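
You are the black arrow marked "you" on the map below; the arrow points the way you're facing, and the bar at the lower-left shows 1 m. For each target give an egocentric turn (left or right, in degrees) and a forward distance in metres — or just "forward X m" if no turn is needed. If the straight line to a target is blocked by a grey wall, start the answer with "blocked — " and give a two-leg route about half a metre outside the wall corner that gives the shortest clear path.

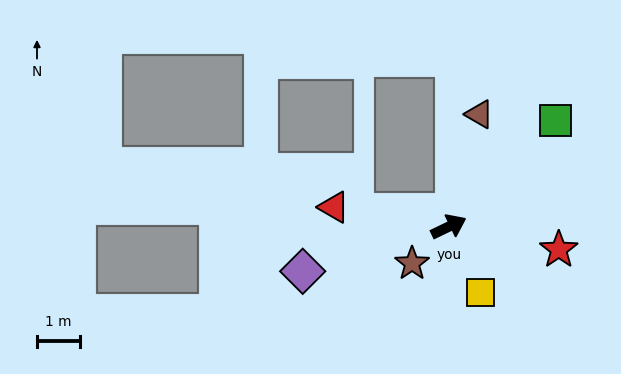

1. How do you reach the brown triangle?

turn left 49°, forward 2.7 m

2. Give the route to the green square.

turn left 19°, forward 3.5 m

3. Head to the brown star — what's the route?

turn right 161°, forward 1.2 m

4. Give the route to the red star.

turn right 37°, forward 2.6 m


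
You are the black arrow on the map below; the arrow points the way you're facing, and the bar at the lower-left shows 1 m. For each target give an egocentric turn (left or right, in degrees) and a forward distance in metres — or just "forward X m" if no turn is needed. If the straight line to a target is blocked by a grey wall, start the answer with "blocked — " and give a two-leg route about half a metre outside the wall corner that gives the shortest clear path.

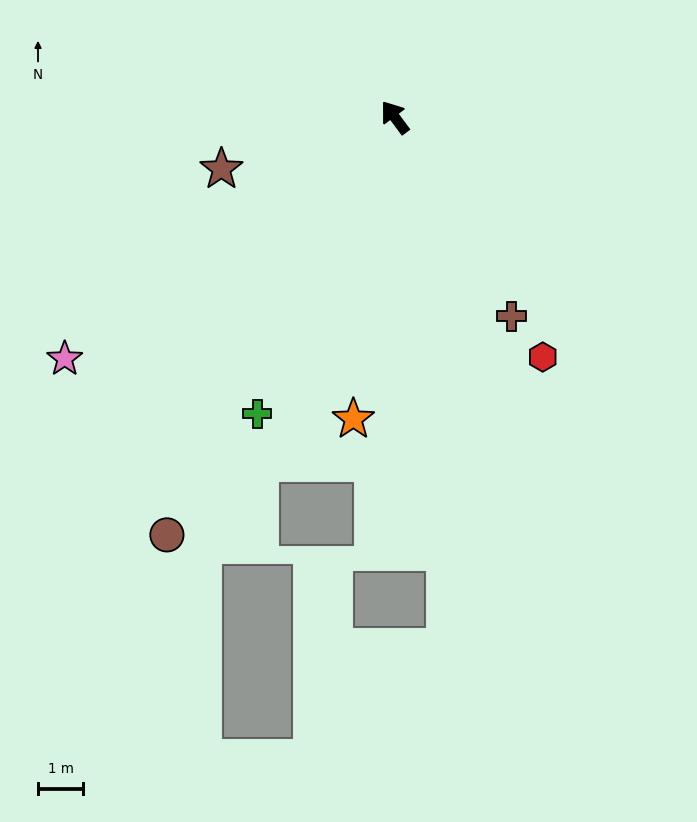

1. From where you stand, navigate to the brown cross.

turn left 174°, forward 5.1 m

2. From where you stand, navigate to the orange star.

turn left 136°, forward 6.7 m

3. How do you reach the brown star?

turn left 70°, forward 4.0 m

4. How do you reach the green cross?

turn left 119°, forward 7.2 m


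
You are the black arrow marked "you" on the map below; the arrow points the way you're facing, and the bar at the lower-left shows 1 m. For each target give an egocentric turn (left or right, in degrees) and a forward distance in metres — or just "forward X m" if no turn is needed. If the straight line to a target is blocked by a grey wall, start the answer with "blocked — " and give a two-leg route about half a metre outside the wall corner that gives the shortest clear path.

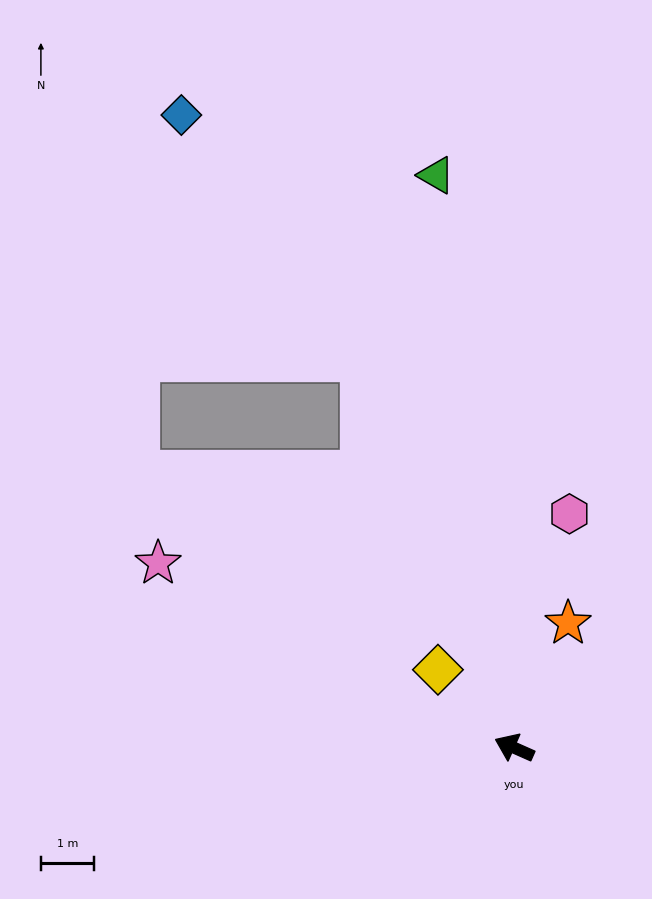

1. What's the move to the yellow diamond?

turn right 22°, forward 2.0 m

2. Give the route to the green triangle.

turn right 58°, forward 10.8 m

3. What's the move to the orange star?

turn right 89°, forward 2.5 m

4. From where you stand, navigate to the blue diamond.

blocked — turn right 45°, forward 7.8 m, then turn left 16°, forward 5.7 m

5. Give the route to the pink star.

turn right 3°, forward 7.5 m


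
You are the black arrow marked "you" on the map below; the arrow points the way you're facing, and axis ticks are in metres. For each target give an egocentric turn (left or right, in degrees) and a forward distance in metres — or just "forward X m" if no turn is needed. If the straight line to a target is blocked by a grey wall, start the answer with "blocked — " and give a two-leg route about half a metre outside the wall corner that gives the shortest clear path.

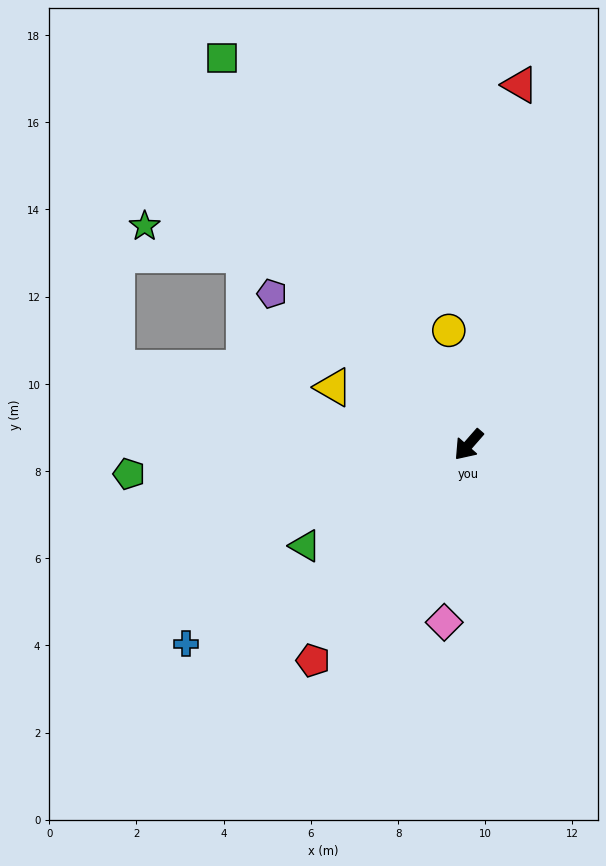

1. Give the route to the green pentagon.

turn right 44°, forward 7.8 m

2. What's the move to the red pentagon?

turn left 5°, forward 6.1 m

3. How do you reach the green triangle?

turn right 17°, forward 4.4 m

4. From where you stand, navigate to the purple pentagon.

turn right 86°, forward 5.7 m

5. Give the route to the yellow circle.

turn right 129°, forward 2.7 m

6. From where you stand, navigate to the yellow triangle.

turn right 72°, forward 3.4 m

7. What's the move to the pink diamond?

turn left 33°, forward 4.1 m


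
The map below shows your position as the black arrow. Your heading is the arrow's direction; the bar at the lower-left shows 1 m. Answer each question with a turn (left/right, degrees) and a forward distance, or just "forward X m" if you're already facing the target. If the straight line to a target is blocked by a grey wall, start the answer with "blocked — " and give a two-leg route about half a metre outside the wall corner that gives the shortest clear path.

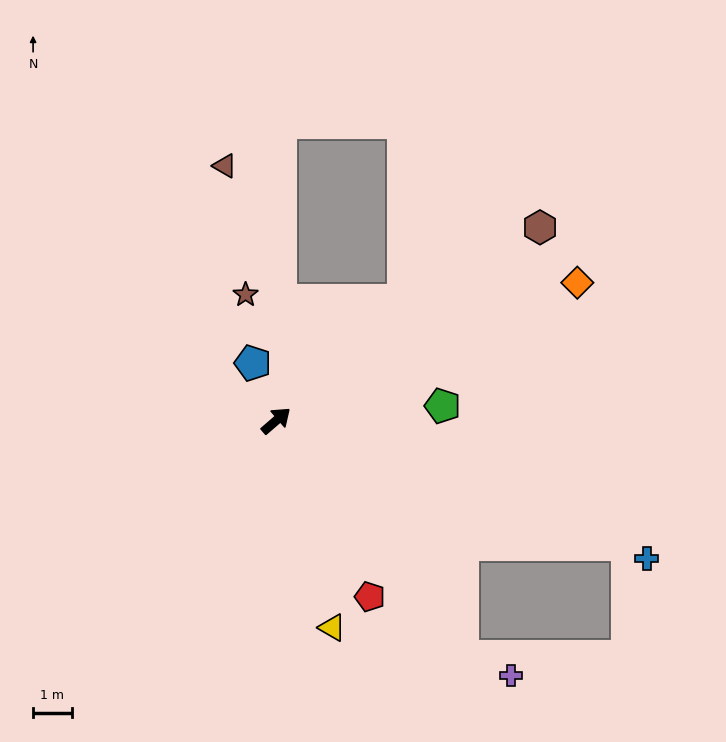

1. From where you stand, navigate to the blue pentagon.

turn left 71°, forward 1.6 m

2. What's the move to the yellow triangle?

turn right 116°, forward 5.6 m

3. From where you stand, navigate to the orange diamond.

turn right 16°, forward 8.6 m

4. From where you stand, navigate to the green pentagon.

turn right 36°, forward 4.3 m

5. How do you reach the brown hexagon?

turn right 5°, forward 8.5 m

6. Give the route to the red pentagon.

turn right 103°, forward 5.2 m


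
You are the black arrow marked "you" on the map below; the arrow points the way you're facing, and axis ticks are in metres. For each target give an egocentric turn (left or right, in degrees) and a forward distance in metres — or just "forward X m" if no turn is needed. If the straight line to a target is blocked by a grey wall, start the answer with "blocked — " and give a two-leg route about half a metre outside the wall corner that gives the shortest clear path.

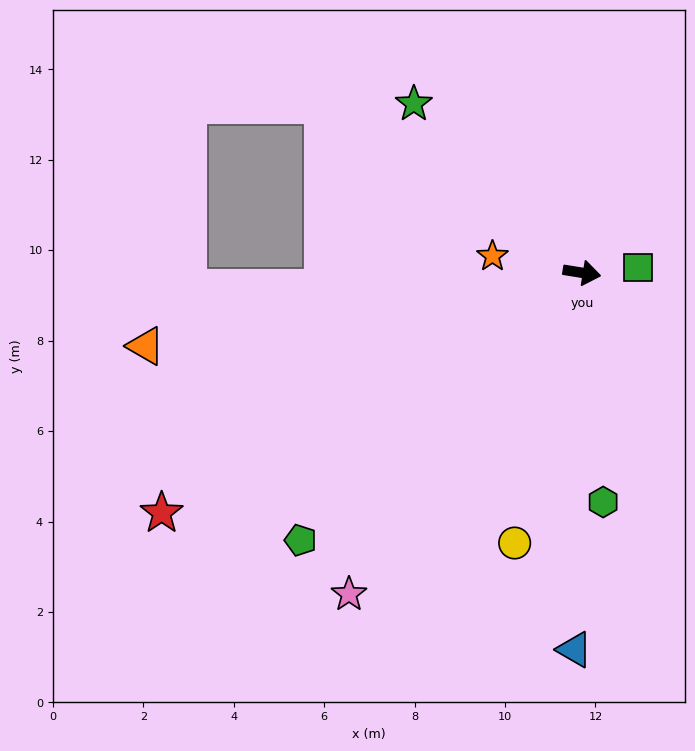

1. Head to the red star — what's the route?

turn right 141°, forward 10.7 m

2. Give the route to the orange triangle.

turn right 161°, forward 9.8 m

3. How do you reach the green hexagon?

turn right 75°, forward 5.1 m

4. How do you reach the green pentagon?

turn right 127°, forward 8.6 m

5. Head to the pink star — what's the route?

turn right 117°, forward 8.8 m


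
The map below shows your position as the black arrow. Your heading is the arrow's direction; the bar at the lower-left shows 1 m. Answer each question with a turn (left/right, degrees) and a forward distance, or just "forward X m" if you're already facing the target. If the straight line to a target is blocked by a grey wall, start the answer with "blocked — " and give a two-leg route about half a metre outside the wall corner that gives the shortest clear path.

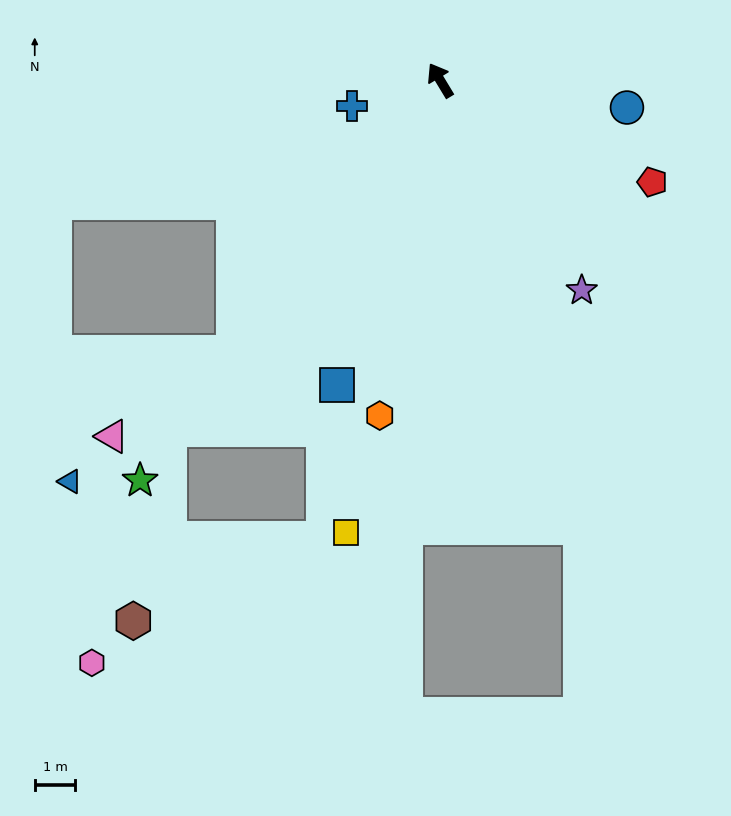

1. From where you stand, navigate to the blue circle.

turn right 129°, forward 4.6 m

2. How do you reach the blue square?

turn left 130°, forward 7.9 m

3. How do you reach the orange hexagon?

turn left 139°, forward 8.4 m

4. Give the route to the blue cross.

turn left 75°, forward 2.3 m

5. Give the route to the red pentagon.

turn right 147°, forward 5.8 m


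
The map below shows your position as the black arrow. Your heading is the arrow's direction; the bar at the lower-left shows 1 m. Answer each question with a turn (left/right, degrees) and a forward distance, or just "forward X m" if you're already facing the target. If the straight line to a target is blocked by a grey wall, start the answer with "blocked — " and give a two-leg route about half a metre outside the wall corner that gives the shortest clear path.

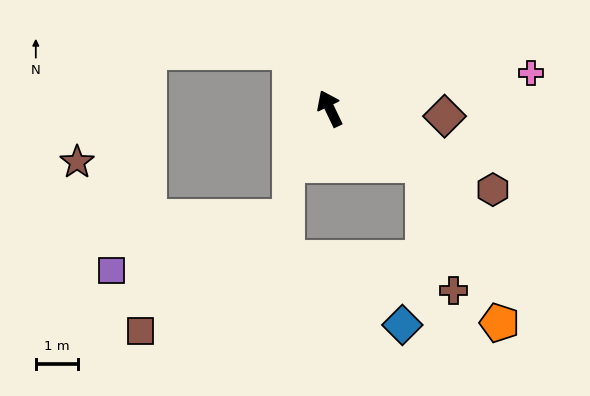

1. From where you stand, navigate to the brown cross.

blocked — turn right 147°, forward 2.6 m, then turn right 45°, forward 3.1 m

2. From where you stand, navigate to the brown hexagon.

turn right 142°, forward 4.3 m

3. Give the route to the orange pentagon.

blocked — turn right 147°, forward 2.6 m, then turn right 33°, forward 4.2 m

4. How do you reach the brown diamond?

turn right 119°, forward 2.7 m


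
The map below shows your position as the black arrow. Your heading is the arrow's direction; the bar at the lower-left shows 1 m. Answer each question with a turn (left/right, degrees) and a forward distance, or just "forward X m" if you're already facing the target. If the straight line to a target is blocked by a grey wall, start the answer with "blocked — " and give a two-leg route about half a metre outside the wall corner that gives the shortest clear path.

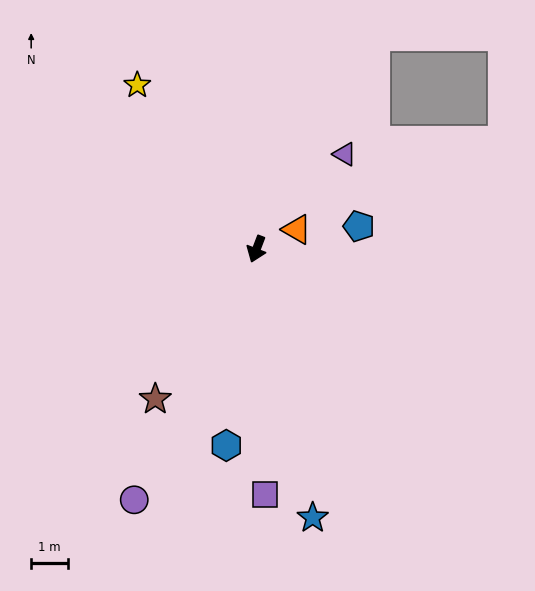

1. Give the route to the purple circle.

turn right 5°, forward 7.7 m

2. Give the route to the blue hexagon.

turn left 12°, forward 5.5 m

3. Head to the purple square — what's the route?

turn left 23°, forward 6.7 m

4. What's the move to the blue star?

turn left 33°, forward 7.5 m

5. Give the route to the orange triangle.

turn left 137°, forward 1.2 m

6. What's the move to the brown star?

turn right 13°, forward 5.0 m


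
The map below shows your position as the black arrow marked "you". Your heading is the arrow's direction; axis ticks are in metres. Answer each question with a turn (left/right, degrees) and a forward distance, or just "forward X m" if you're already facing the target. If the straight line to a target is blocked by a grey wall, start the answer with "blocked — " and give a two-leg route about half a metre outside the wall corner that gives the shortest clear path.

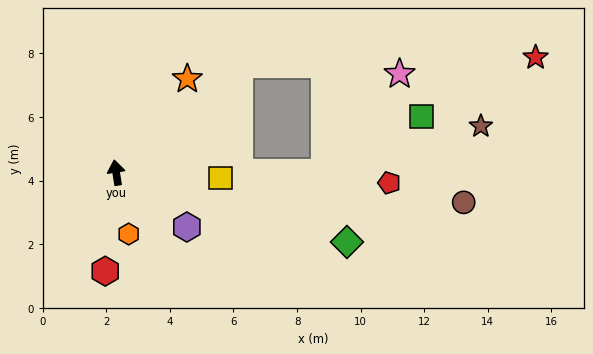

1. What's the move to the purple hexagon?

turn right 136°, forward 2.8 m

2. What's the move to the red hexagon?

turn left 165°, forward 3.1 m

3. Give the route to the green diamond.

turn right 116°, forward 7.6 m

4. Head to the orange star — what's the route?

turn right 46°, forward 3.7 m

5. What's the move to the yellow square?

turn right 102°, forward 3.3 m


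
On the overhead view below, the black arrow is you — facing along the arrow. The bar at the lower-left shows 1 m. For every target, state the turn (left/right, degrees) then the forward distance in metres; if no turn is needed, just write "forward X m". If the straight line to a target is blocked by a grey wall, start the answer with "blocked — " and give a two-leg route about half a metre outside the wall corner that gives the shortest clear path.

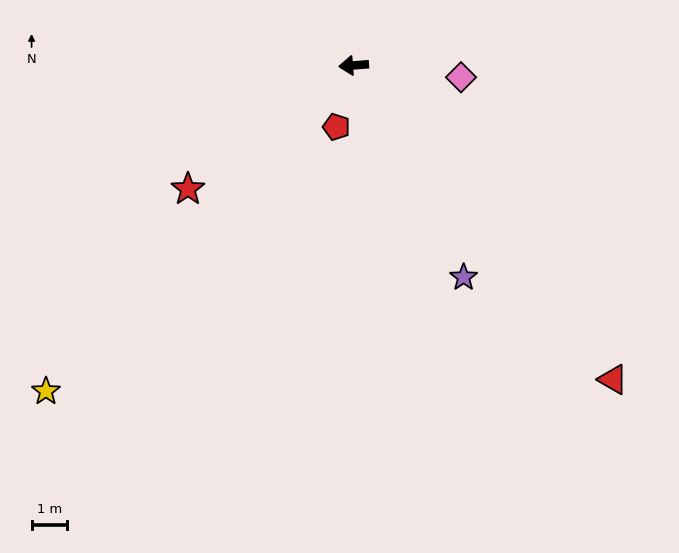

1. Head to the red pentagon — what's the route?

turn left 70°, forward 1.8 m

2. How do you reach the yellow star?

turn left 42°, forward 12.7 m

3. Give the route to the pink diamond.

turn left 169°, forward 3.1 m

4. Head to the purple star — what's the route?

turn left 113°, forward 6.8 m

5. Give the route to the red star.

turn left 32°, forward 5.9 m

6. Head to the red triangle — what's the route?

turn left 125°, forward 11.5 m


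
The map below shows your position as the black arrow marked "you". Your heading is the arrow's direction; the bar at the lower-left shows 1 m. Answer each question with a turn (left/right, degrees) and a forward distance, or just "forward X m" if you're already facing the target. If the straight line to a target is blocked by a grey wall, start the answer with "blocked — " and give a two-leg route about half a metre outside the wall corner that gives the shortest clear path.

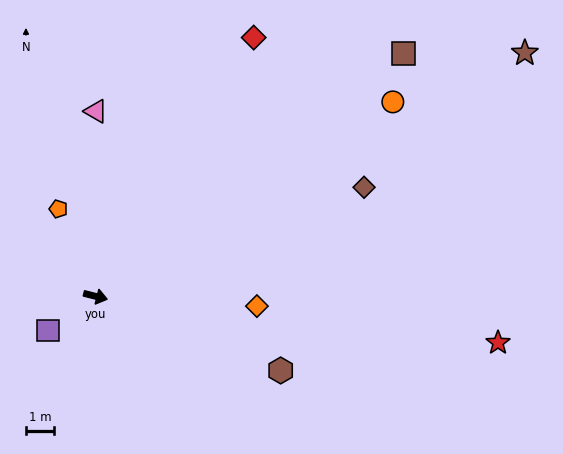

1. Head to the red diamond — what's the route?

turn left 73°, forward 10.9 m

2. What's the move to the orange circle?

turn left 47°, forward 12.8 m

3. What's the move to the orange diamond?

turn left 11°, forward 5.8 m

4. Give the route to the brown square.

turn left 52°, forward 14.1 m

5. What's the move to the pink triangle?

turn left 104°, forward 6.7 m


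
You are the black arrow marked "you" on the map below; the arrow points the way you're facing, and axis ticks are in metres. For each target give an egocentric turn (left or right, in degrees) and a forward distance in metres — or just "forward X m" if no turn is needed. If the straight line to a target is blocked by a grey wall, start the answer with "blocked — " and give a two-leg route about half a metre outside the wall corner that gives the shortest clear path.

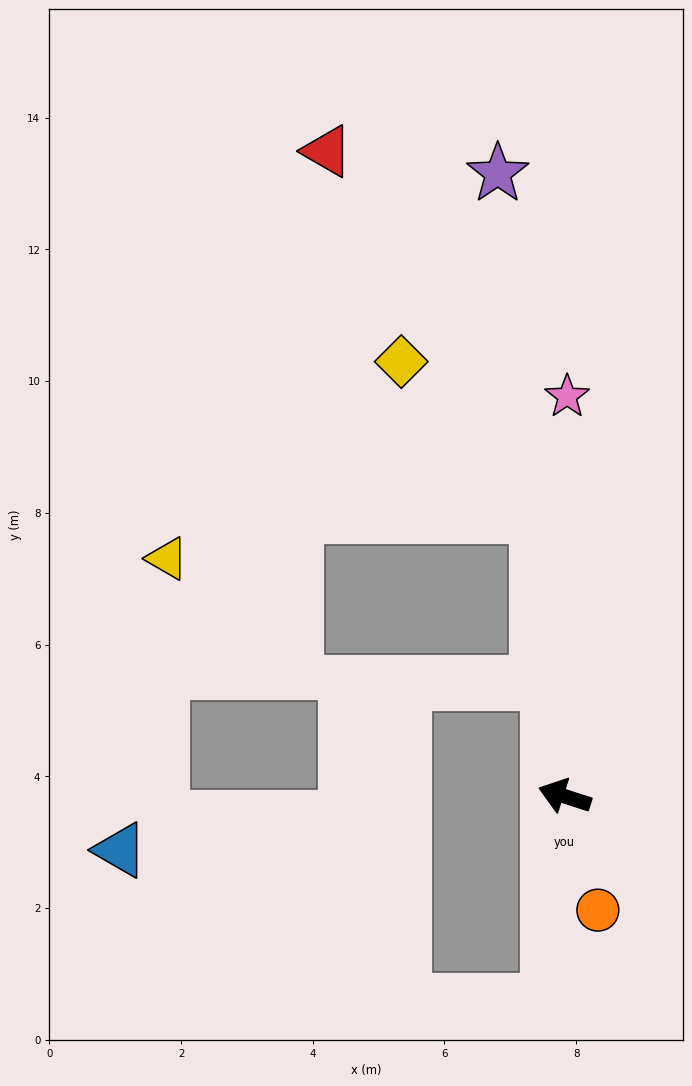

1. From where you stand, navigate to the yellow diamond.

blocked — turn right 67°, forward 4.3 m, then turn left 36°, forward 3.1 m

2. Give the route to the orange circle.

turn left 124°, forward 1.8 m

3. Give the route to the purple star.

turn right 66°, forward 9.5 m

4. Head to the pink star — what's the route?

turn right 72°, forward 6.1 m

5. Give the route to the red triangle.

blocked — turn right 67°, forward 4.3 m, then turn left 25°, forward 6.4 m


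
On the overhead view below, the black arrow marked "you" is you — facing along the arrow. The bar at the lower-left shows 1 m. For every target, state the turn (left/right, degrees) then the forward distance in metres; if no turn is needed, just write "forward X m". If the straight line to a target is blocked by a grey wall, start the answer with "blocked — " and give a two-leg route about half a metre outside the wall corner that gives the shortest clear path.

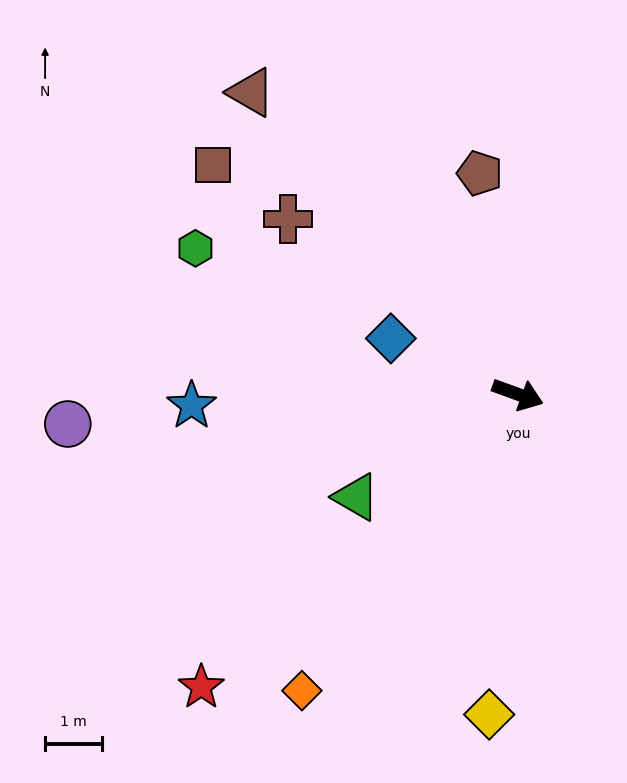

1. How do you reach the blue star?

turn right 158°, forward 5.8 m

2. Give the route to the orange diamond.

turn right 106°, forward 6.5 m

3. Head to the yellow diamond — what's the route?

turn right 75°, forward 5.7 m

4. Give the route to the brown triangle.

turn left 152°, forward 7.1 m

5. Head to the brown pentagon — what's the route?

turn left 120°, forward 4.0 m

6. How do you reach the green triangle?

turn right 127°, forward 3.4 m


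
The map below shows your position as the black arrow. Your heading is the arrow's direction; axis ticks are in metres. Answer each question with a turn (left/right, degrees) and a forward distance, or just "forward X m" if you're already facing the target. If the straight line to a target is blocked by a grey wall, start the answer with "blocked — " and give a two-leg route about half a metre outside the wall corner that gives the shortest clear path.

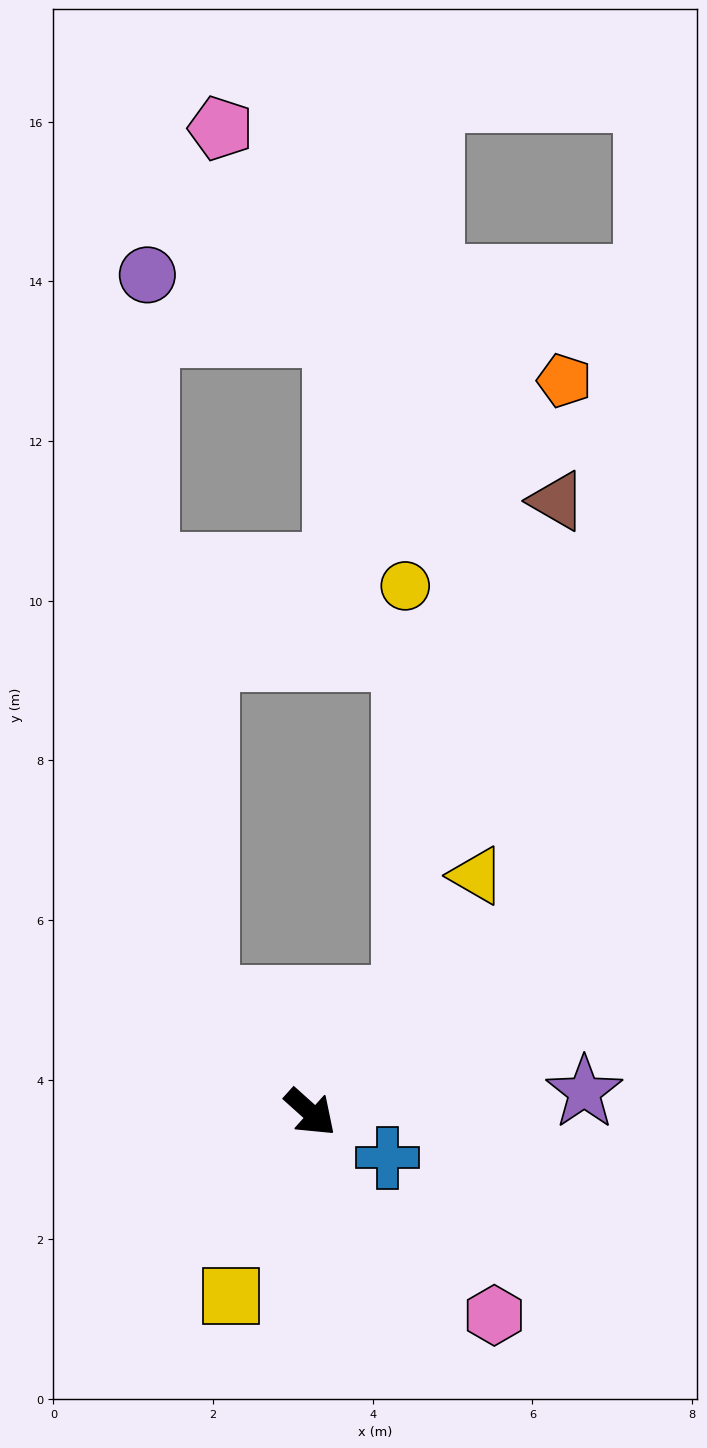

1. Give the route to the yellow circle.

blocked — turn left 92°, forward 1.9 m, then turn left 40°, forward 5.2 m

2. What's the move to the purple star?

turn left 46°, forward 3.4 m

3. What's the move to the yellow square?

turn right 71°, forward 2.5 m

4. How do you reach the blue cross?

turn left 12°, forward 1.1 m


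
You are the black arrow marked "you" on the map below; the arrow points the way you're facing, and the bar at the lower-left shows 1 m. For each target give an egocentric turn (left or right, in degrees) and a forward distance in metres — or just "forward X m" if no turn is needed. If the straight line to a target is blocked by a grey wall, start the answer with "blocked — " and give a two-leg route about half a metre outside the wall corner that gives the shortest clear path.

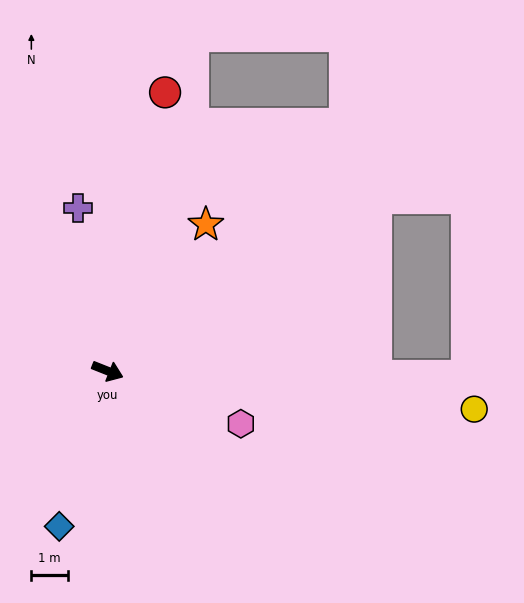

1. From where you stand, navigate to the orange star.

turn left 78°, forward 4.8 m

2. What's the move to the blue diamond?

turn right 86°, forward 4.4 m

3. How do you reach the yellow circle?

turn left 16°, forward 10.0 m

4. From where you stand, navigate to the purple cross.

turn left 122°, forward 4.5 m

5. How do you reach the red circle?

turn left 100°, forward 7.7 m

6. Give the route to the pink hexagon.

forward 3.9 m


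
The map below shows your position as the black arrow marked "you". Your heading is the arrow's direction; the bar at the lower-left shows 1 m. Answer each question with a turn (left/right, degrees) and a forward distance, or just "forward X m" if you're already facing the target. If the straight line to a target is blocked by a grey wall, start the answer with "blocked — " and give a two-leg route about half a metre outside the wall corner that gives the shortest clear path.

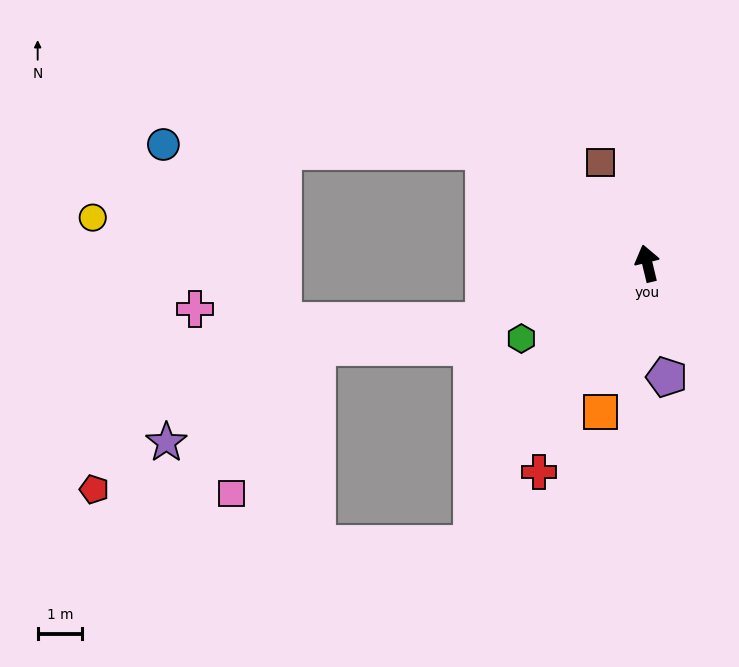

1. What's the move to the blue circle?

blocked — turn left 42°, forward 4.5 m, then turn left 33°, forward 7.2 m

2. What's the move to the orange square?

turn left 149°, forward 3.5 m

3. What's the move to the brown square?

turn left 11°, forward 2.5 m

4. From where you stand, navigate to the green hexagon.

turn left 107°, forward 3.3 m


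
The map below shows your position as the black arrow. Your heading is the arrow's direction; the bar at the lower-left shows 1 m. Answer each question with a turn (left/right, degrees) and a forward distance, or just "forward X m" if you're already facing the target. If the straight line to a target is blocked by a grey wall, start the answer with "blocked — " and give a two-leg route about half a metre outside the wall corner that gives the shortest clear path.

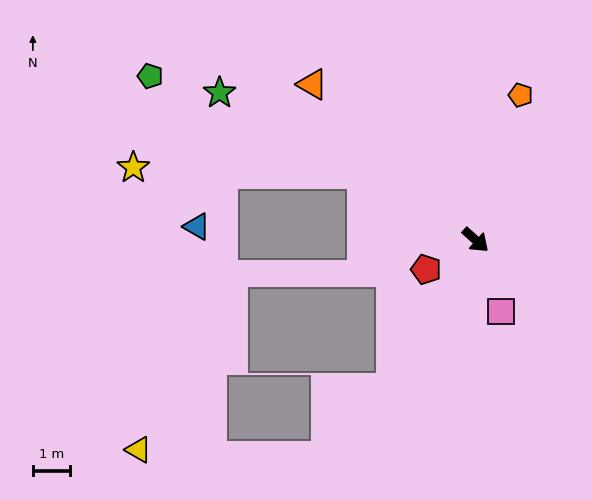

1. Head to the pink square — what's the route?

turn right 29°, forward 2.0 m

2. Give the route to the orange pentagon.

turn left 115°, forward 4.0 m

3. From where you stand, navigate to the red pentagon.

turn right 107°, forward 1.5 m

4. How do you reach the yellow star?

blocked — turn right 169°, forward 3.5 m, then turn left 30°, forward 6.1 m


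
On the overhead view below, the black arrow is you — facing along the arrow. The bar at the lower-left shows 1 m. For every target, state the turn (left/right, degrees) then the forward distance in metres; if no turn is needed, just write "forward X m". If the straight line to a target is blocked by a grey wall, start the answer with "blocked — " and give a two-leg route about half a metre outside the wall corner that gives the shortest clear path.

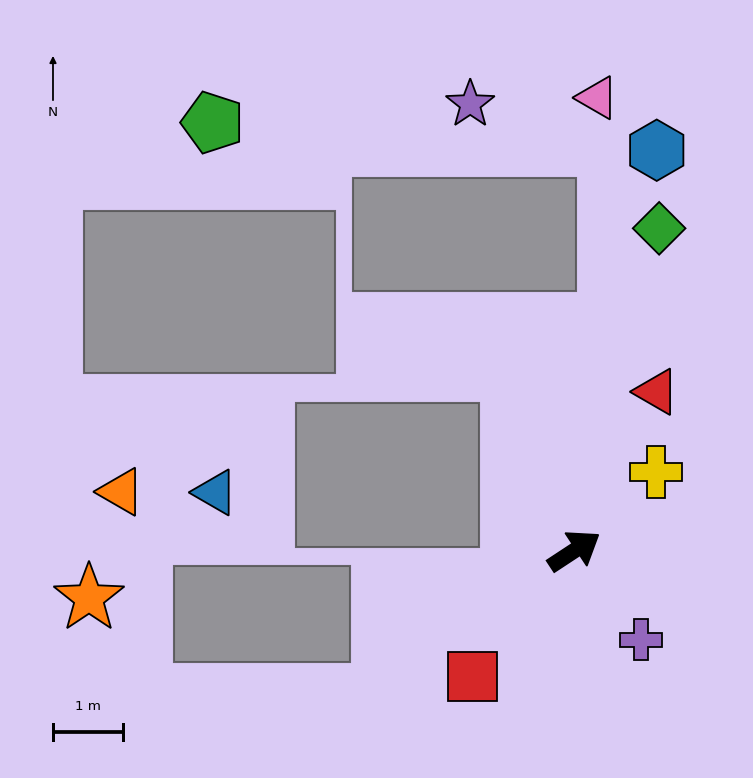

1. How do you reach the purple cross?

turn right 86°, forward 1.6 m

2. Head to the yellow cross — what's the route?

turn left 11°, forward 1.6 m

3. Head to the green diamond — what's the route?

turn left 42°, forward 4.7 m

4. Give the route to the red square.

turn right 162°, forward 2.3 m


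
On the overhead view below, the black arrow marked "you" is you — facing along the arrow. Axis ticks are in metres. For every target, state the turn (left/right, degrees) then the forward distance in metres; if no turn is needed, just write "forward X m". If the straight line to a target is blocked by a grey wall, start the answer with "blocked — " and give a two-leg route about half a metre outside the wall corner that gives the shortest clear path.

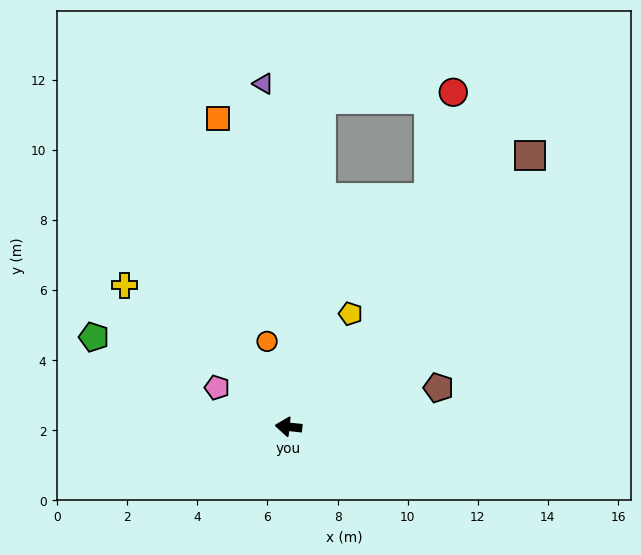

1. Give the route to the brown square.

turn right 126°, forward 10.4 m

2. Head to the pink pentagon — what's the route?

turn right 23°, forward 2.3 m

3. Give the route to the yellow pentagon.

turn right 113°, forward 3.7 m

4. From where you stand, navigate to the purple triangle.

turn right 80°, forward 9.8 m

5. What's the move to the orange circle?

turn right 70°, forward 2.5 m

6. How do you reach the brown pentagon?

turn right 159°, forward 4.4 m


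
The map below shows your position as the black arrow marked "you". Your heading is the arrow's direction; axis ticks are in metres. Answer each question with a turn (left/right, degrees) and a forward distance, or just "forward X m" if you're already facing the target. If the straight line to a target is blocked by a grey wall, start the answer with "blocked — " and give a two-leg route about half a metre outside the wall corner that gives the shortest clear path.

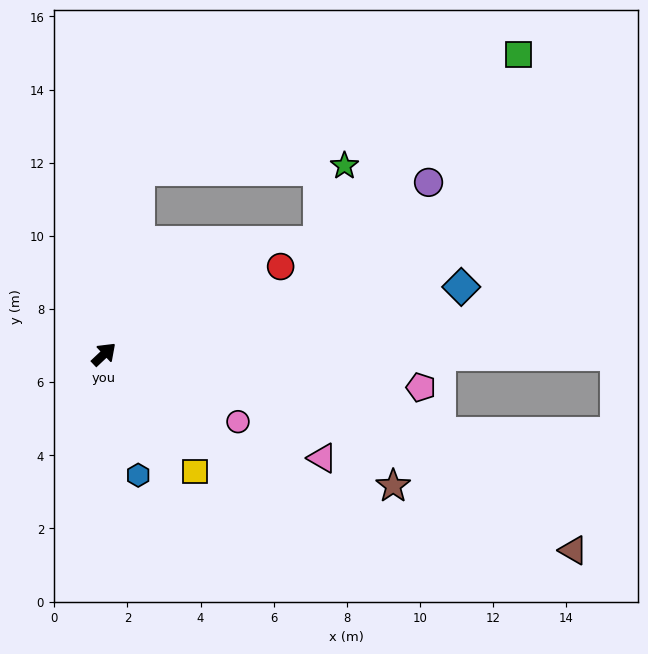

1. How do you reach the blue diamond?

turn right 33°, forward 9.9 m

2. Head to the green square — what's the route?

blocked — turn left 36°, forward 5.1 m, then turn right 62°, forward 10.8 m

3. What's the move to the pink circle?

turn right 70°, forward 4.1 m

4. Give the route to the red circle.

turn right 17°, forward 5.4 m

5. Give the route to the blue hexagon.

turn right 118°, forward 3.4 m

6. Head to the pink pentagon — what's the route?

turn right 49°, forward 8.7 m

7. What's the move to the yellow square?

turn right 95°, forward 4.1 m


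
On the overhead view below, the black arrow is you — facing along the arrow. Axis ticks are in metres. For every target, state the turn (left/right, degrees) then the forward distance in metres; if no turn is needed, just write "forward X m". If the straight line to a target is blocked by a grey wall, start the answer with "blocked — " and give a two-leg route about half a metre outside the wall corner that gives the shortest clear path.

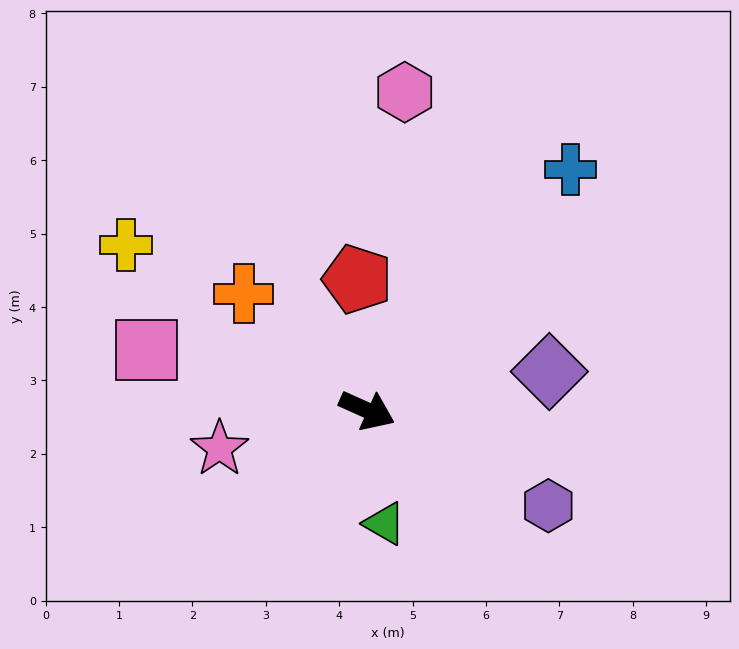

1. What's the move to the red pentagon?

turn left 118°, forward 1.8 m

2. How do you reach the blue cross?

turn left 74°, forward 4.3 m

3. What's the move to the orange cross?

turn left 161°, forward 2.3 m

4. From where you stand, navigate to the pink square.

turn right 171°, forward 3.1 m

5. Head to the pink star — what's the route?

turn right 141°, forward 2.1 m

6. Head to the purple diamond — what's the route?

turn left 36°, forward 2.5 m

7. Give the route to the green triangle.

turn right 57°, forward 1.6 m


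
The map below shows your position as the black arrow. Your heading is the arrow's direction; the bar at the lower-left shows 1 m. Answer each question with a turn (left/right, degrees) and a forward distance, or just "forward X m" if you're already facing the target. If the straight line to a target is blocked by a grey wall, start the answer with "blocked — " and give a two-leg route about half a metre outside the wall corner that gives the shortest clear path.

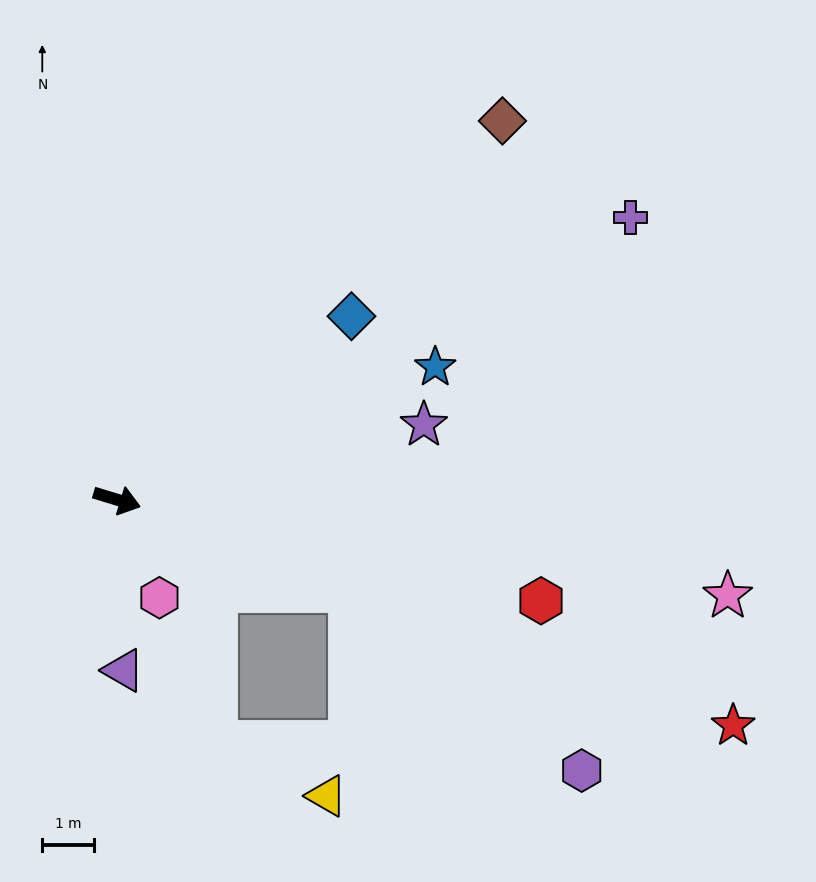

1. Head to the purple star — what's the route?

turn left 31°, forward 6.1 m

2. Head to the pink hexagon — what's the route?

turn right 50°, forward 2.0 m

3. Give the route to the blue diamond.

turn left 55°, forward 5.7 m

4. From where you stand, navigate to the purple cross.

turn left 46°, forward 11.2 m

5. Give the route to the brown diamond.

turn left 61°, forward 10.4 m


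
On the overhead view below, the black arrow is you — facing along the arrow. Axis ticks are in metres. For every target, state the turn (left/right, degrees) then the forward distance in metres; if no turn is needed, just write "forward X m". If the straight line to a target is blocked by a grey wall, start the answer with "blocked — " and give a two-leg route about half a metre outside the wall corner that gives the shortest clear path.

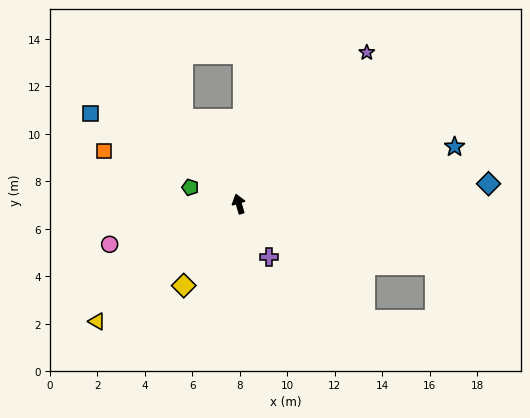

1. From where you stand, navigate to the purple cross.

turn right 167°, forward 2.6 m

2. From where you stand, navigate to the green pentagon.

turn left 55°, forward 2.2 m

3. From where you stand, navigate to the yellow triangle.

turn left 113°, forward 7.8 m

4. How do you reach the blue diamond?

turn right 102°, forward 10.6 m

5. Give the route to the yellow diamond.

turn left 129°, forward 4.1 m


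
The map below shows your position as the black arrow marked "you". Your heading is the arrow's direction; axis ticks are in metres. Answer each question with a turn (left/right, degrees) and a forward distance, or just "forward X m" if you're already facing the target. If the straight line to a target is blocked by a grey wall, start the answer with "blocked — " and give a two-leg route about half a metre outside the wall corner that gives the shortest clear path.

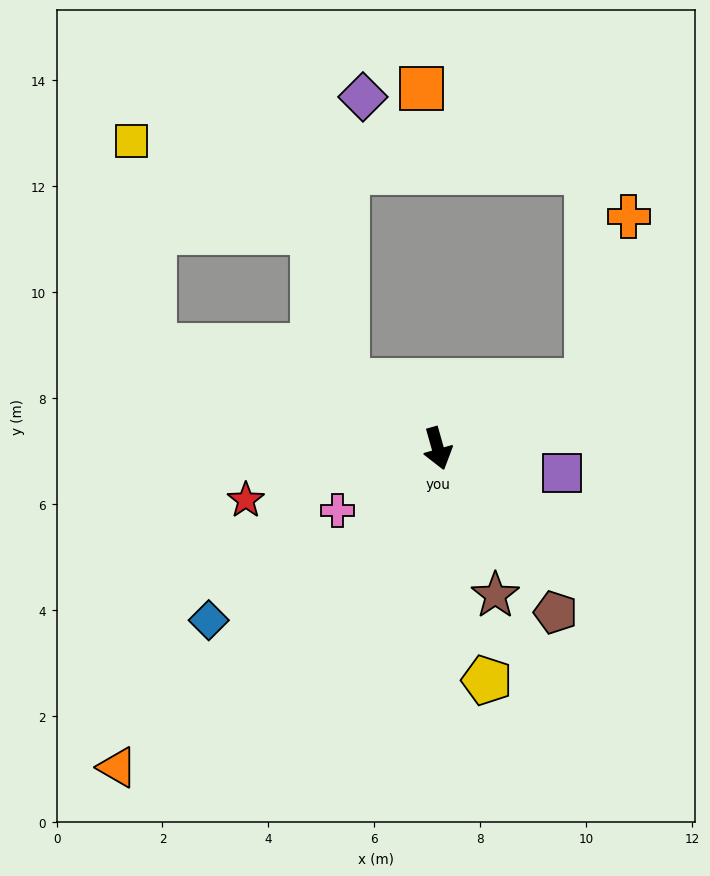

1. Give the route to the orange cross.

blocked — turn left 99°, forward 3.1 m, then turn left 51°, forward 3.2 m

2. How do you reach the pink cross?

turn right 74°, forward 2.2 m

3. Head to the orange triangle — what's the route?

turn right 61°, forward 8.5 m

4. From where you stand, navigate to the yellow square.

blocked — turn right 126°, forward 5.7 m, then turn right 63°, forward 3.9 m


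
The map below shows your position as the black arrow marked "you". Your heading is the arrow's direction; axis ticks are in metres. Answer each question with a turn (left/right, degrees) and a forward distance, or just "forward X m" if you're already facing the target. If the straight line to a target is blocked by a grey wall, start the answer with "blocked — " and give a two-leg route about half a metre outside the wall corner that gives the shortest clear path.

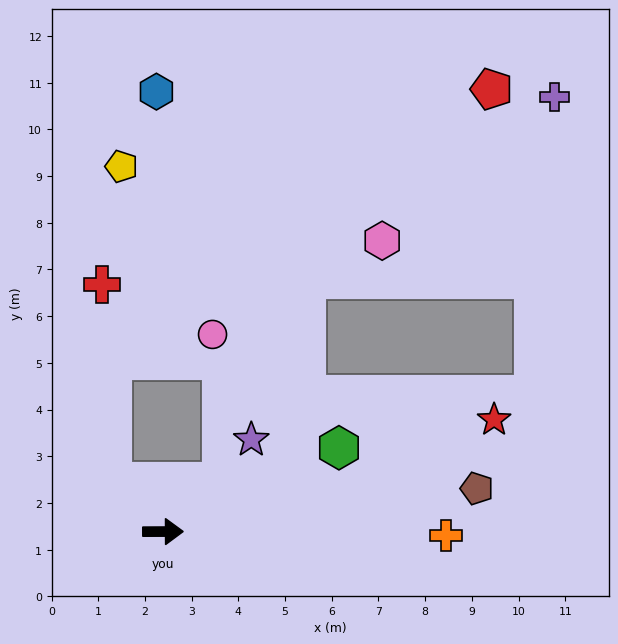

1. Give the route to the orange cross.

forward 6.1 m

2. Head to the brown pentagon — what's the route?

turn left 8°, forward 6.8 m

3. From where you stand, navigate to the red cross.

blocked — turn left 136°, forward 1.5 m, then turn right 43°, forward 4.2 m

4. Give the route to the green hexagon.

turn left 25°, forward 4.2 m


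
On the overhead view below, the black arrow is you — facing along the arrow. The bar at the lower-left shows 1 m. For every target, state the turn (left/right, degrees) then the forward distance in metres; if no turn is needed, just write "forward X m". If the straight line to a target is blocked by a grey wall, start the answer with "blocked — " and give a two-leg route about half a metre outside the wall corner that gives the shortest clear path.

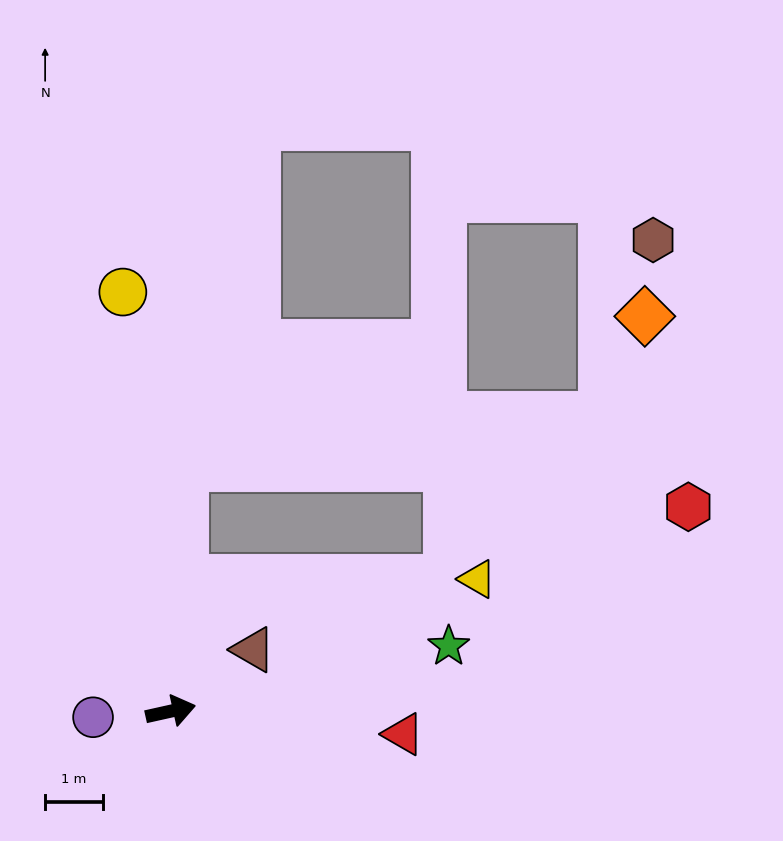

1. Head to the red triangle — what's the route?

turn right 18°, forward 4.1 m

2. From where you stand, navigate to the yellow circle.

turn left 84°, forward 7.3 m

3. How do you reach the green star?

forward 4.9 m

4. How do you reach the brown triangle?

turn left 24°, forward 1.8 m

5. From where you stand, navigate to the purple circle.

turn left 172°, forward 1.3 m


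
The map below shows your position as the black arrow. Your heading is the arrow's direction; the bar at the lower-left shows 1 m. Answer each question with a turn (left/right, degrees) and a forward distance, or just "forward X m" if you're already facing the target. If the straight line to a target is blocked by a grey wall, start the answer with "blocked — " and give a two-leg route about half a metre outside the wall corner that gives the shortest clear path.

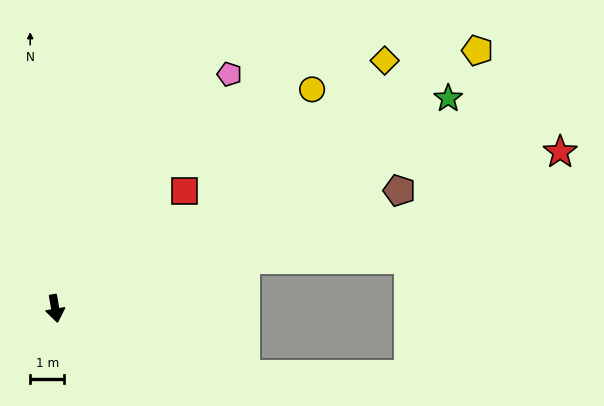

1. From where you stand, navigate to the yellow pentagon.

turn left 112°, forward 14.4 m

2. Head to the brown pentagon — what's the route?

turn left 99°, forward 10.6 m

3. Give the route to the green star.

turn left 109°, forward 13.0 m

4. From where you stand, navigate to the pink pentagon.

turn left 134°, forward 8.5 m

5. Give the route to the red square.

turn left 123°, forward 5.1 m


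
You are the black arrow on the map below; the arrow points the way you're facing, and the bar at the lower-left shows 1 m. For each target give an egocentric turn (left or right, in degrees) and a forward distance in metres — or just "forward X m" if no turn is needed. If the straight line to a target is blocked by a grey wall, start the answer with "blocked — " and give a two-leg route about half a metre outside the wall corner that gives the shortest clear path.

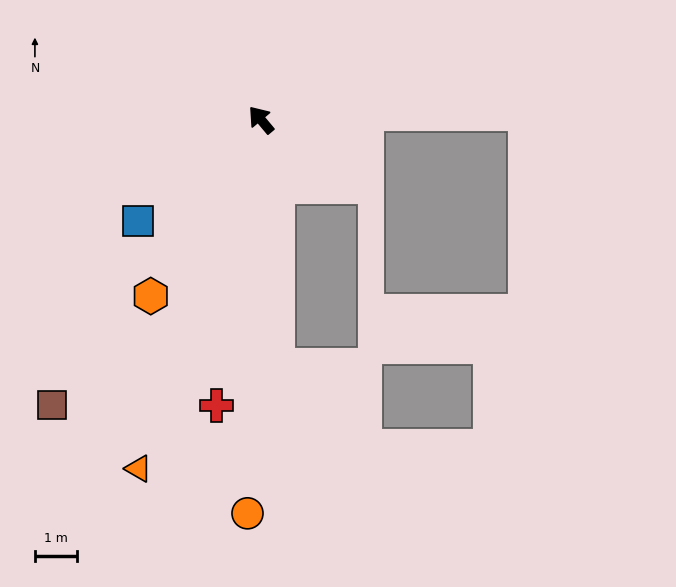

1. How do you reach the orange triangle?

turn left 121°, forward 8.9 m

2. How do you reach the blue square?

turn left 90°, forward 3.8 m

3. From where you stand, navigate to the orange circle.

turn left 138°, forward 9.5 m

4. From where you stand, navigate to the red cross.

turn left 131°, forward 7.0 m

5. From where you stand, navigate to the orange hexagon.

turn left 108°, forward 5.0 m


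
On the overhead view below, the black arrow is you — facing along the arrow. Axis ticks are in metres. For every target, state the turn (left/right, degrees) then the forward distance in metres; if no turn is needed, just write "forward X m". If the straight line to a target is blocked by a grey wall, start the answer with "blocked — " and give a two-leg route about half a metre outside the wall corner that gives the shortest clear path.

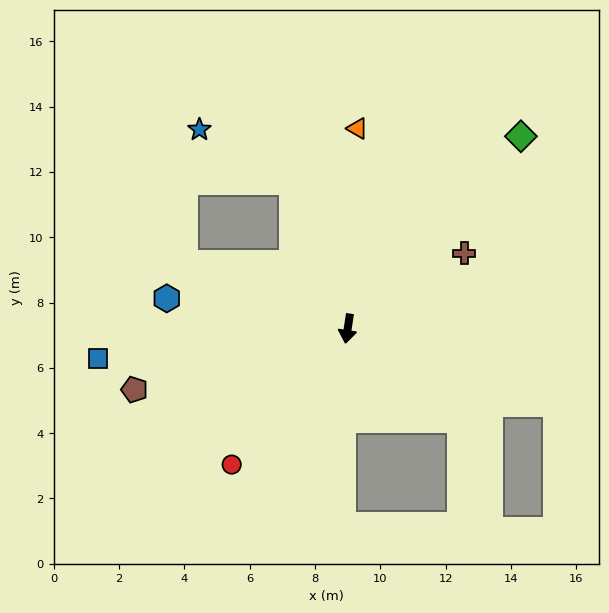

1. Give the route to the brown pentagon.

turn right 65°, forward 6.8 m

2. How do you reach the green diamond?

turn left 147°, forward 7.9 m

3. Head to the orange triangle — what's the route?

turn right 174°, forward 6.1 m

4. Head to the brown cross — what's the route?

turn left 131°, forward 4.3 m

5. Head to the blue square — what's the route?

turn right 75°, forward 7.7 m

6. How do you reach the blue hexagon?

turn right 91°, forward 5.6 m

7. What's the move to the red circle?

turn right 32°, forward 5.5 m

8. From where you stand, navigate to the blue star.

blocked — turn right 151°, forward 4.8 m, then turn left 41°, forward 3.3 m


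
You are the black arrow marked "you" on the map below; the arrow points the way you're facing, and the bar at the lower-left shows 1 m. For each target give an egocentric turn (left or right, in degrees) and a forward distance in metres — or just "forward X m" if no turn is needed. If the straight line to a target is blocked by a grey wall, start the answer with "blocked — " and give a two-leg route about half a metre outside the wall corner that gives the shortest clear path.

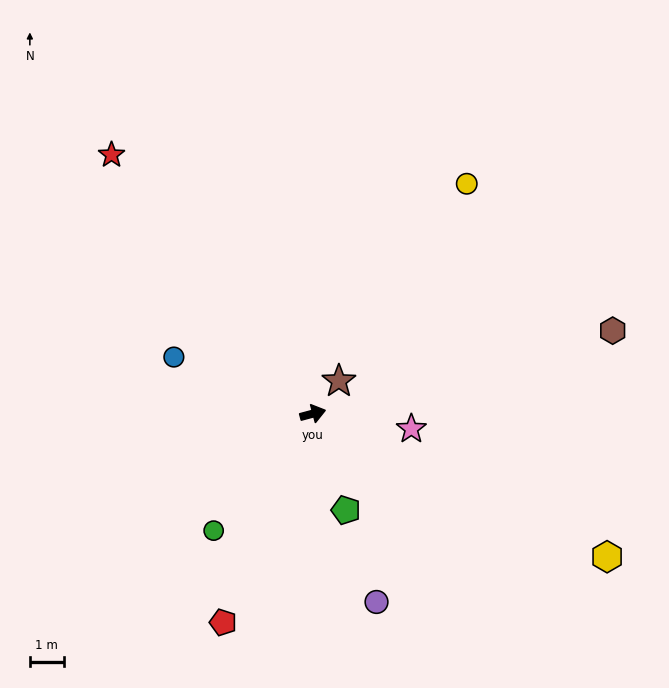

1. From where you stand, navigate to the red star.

turn left 113°, forward 9.7 m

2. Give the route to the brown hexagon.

forward 9.2 m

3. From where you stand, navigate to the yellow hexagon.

turn right 41°, forward 9.7 m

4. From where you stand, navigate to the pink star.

turn right 24°, forward 2.9 m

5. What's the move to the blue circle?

turn left 143°, forward 4.4 m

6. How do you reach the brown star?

turn left 36°, forward 1.2 m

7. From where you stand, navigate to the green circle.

turn right 145°, forward 4.5 m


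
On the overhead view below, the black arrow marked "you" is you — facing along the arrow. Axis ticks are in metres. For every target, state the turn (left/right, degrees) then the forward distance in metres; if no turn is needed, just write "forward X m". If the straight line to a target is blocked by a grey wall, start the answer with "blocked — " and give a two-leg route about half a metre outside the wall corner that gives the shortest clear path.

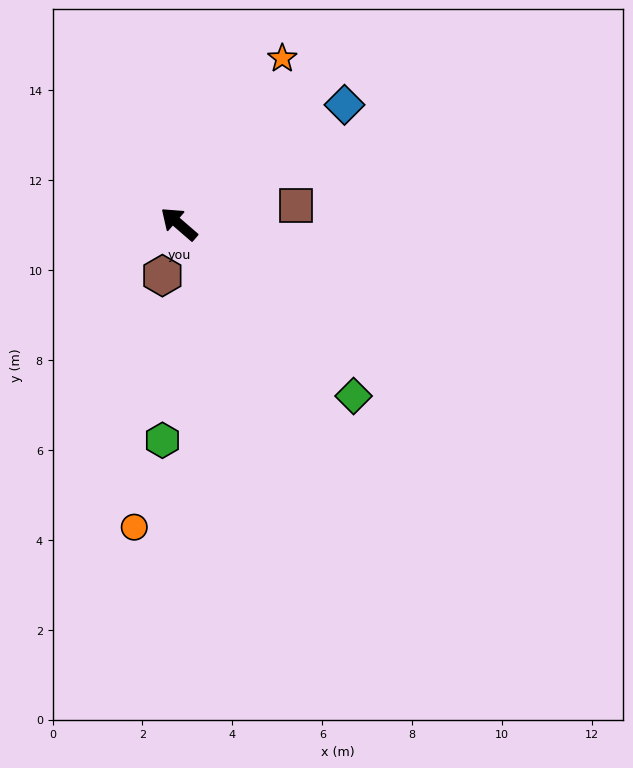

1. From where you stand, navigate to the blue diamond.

turn right 103°, forward 4.5 m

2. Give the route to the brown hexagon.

turn left 113°, forward 1.2 m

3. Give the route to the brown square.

turn right 130°, forward 2.6 m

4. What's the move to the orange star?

turn right 81°, forward 4.3 m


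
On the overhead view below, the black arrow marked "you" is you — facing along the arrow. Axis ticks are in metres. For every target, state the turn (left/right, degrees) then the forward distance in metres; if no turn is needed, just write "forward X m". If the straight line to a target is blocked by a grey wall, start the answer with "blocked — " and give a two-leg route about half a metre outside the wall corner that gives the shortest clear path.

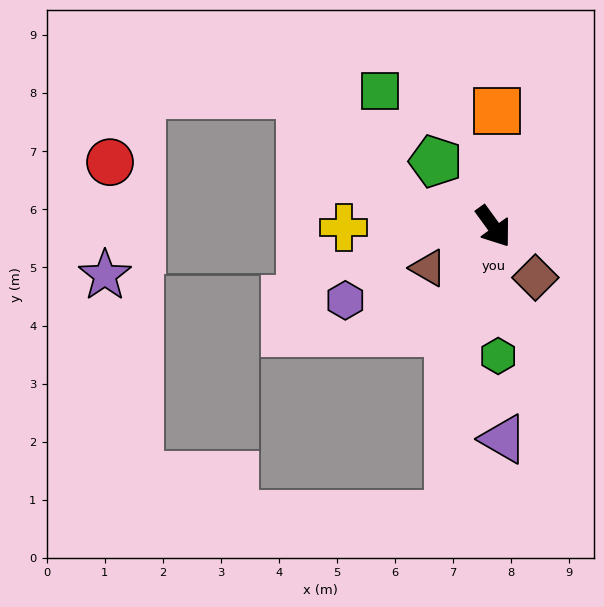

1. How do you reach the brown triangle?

turn right 94°, forward 1.3 m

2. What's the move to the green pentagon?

turn right 174°, forward 1.5 m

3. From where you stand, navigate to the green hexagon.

turn right 34°, forward 2.2 m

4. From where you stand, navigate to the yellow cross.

turn right 126°, forward 2.6 m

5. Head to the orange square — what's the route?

turn left 142°, forward 2.0 m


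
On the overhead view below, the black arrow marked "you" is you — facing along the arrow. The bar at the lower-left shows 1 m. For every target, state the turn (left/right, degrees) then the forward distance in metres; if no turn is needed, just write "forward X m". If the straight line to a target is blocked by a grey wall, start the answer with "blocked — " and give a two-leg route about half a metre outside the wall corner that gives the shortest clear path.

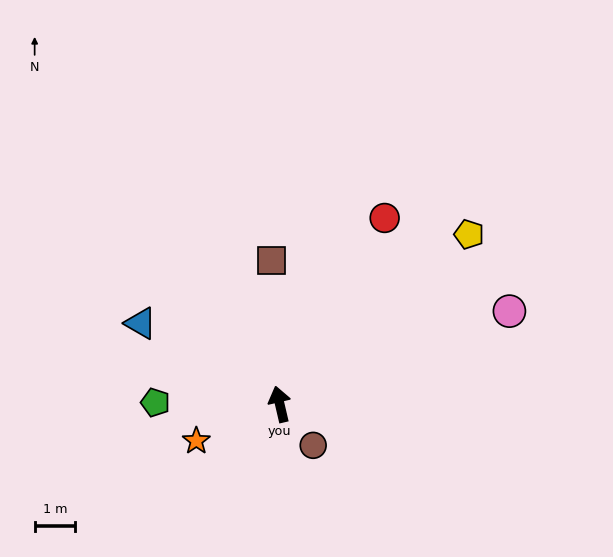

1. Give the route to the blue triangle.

turn left 47°, forward 4.0 m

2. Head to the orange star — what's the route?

turn left 101°, forward 2.2 m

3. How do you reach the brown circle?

turn right 154°, forward 1.3 m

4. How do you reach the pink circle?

turn right 81°, forward 6.1 m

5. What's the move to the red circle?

turn right 43°, forward 5.3 m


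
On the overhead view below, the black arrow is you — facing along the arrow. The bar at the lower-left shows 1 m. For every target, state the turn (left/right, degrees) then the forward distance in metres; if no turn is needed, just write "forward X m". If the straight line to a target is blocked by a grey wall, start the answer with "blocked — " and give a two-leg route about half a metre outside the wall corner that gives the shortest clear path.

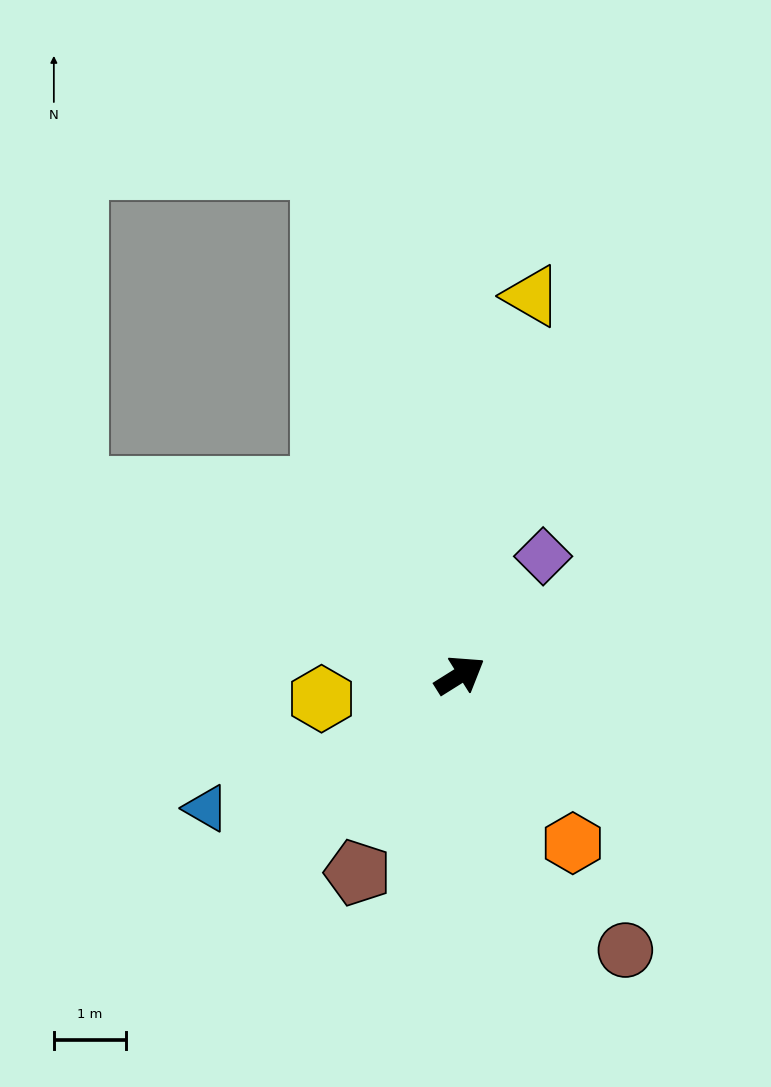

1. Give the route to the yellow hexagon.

turn left 158°, forward 1.9 m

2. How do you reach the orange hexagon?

turn right 88°, forward 2.8 m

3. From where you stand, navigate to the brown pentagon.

turn right 149°, forward 3.1 m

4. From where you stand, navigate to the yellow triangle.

turn left 47°, forward 5.3 m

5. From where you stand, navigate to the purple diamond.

turn left 23°, forward 2.0 m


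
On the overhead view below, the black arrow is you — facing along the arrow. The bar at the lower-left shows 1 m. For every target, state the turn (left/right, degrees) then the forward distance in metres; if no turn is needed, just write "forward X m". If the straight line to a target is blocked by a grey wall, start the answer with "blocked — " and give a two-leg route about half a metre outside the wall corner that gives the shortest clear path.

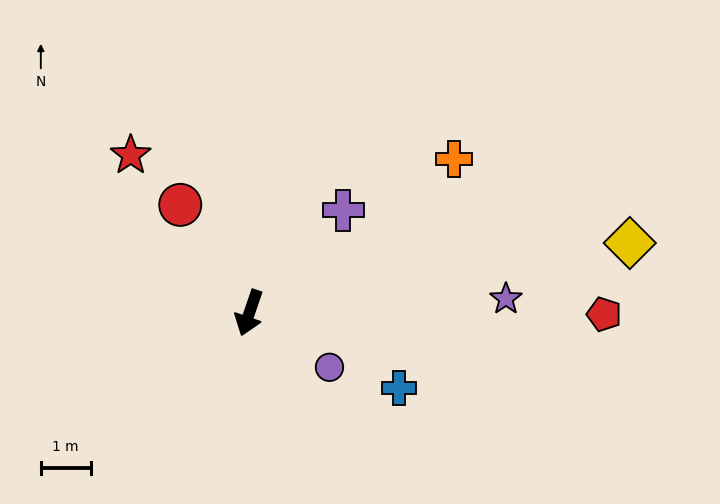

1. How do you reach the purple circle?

turn left 75°, forward 1.9 m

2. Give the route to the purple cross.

turn left 156°, forward 2.8 m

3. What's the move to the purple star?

turn left 112°, forward 5.2 m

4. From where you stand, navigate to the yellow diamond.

turn left 119°, forward 7.8 m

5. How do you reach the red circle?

turn right 128°, forward 2.6 m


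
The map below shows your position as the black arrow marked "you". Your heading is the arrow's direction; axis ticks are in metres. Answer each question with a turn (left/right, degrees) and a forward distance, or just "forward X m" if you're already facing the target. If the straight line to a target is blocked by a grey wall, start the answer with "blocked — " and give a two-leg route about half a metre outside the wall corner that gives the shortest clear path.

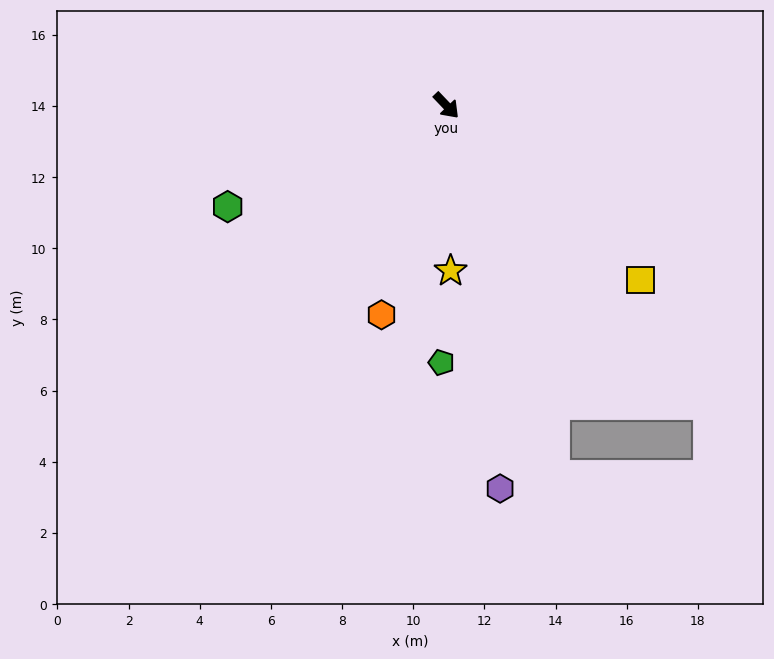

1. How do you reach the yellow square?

turn left 4°, forward 7.3 m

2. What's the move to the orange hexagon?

turn right 61°, forward 6.2 m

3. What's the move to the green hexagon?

turn right 109°, forward 6.8 m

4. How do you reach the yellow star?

turn right 42°, forward 4.6 m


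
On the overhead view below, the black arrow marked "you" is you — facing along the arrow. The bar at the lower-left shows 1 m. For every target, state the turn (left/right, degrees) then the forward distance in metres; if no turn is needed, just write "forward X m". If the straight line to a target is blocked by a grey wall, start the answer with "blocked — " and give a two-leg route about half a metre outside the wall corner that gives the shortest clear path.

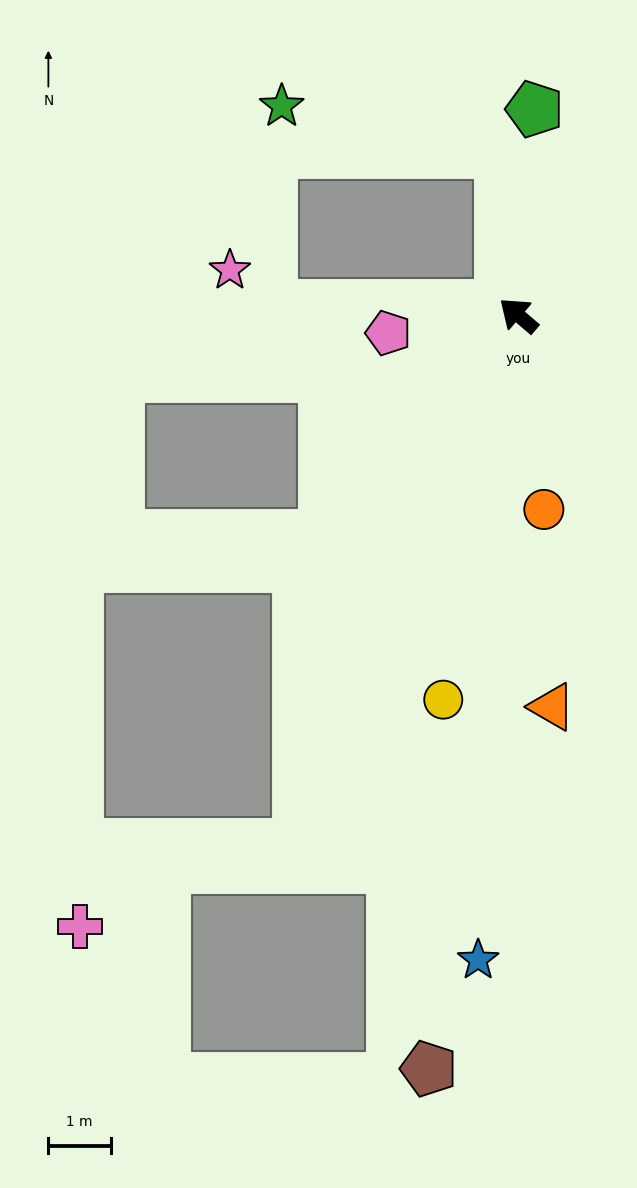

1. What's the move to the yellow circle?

turn left 119°, forward 6.3 m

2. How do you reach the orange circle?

turn left 138°, forward 3.1 m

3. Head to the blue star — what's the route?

turn left 127°, forward 10.3 m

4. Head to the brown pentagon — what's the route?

turn left 124°, forward 12.2 m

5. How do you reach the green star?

blocked — turn right 44°, forward 2.6 m, then turn left 73°, forward 3.6 m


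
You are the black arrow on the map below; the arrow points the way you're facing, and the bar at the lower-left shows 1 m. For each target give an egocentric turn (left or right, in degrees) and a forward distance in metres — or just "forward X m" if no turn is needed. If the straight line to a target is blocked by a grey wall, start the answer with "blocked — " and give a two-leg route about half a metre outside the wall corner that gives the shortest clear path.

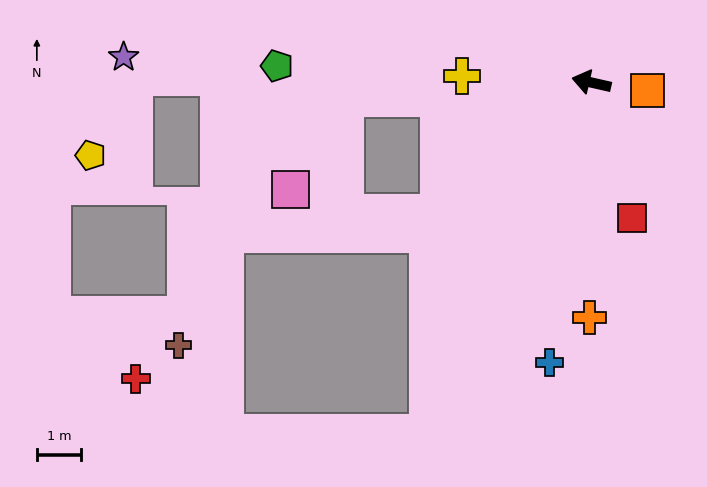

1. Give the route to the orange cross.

turn left 102°, forward 5.3 m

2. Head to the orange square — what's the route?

turn right 176°, forward 1.3 m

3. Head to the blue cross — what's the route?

turn left 94°, forward 6.4 m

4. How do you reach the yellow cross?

turn left 10°, forward 2.9 m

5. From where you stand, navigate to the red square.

turn left 120°, forward 3.2 m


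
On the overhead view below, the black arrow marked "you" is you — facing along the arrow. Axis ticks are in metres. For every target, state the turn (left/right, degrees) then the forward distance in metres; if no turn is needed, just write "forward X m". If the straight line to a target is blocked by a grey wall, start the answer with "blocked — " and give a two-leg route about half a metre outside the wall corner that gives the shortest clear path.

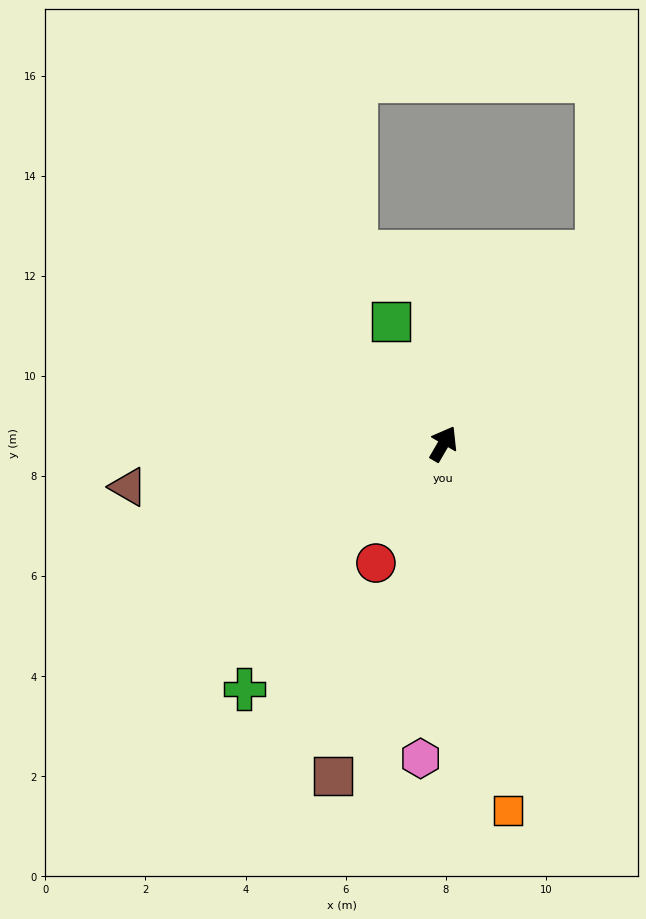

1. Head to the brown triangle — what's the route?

turn left 128°, forward 6.4 m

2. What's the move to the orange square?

turn right 140°, forward 7.4 m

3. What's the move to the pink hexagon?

turn right 154°, forward 6.3 m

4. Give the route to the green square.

turn left 53°, forward 2.7 m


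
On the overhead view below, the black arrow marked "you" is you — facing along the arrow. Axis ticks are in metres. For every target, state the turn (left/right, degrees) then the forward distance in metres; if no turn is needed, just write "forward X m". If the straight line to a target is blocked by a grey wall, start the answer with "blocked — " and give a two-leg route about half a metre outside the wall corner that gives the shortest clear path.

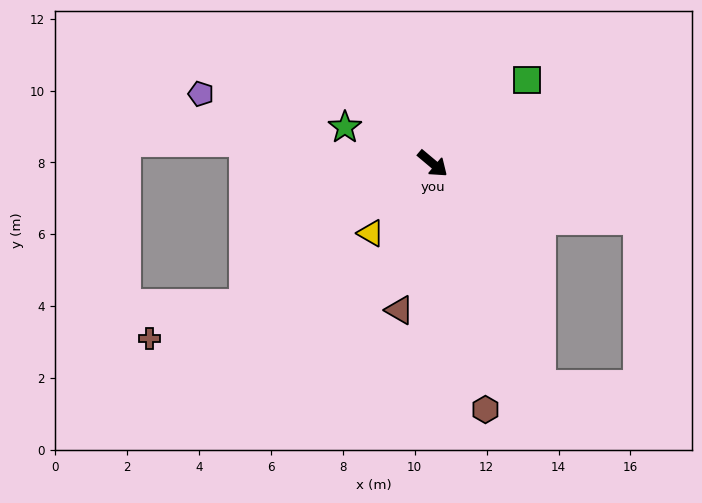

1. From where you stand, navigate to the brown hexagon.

turn right 38°, forward 7.0 m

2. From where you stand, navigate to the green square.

turn left 81°, forward 3.5 m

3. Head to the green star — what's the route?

turn right 162°, forward 2.6 m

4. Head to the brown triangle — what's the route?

turn right 63°, forward 4.2 m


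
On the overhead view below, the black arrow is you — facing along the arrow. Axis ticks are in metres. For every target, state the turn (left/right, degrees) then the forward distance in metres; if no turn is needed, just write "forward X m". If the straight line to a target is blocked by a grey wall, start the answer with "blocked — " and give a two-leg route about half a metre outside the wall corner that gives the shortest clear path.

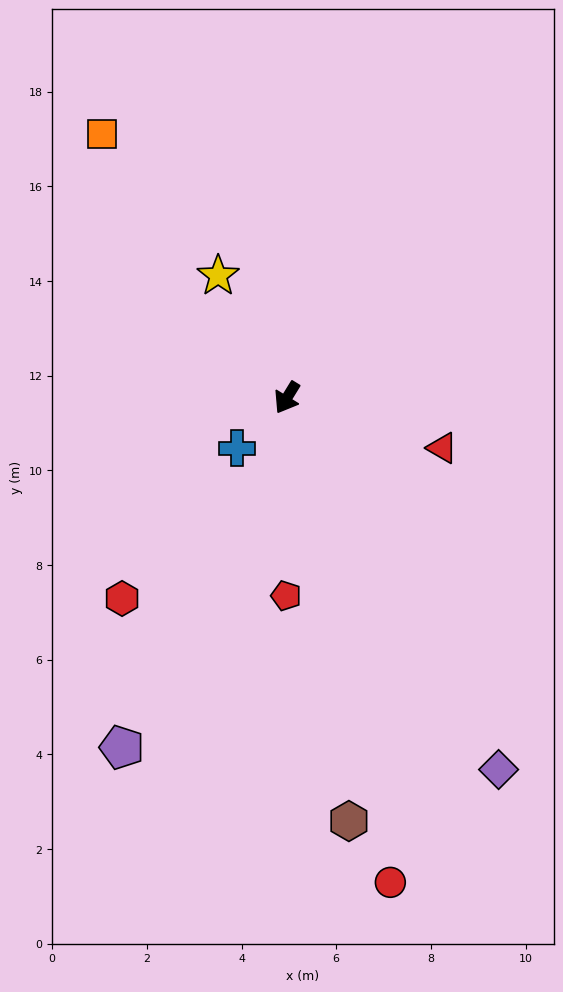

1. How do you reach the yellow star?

turn right 119°, forward 3.0 m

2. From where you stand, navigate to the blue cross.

turn right 13°, forward 1.5 m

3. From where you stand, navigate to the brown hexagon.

turn left 40°, forward 9.0 m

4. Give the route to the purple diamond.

turn left 61°, forward 9.0 m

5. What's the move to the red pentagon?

turn left 31°, forward 4.2 m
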